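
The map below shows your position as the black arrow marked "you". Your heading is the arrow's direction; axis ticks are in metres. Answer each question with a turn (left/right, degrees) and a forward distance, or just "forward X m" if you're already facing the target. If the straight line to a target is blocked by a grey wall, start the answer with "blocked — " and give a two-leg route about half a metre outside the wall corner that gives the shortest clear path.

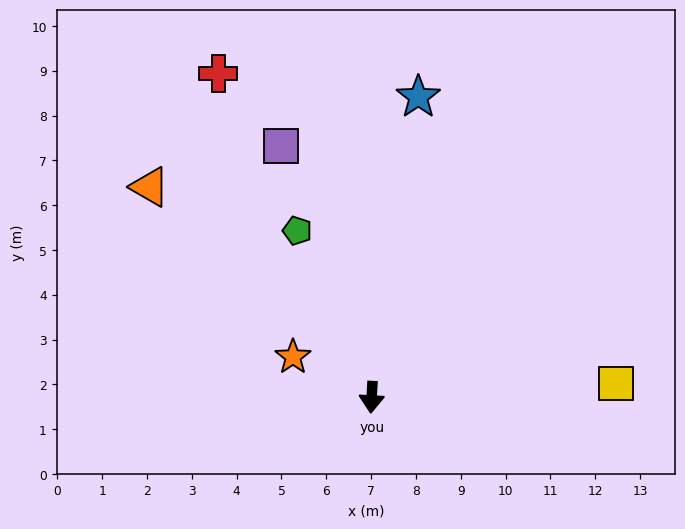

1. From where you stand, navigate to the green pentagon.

turn right 153°, forward 4.1 m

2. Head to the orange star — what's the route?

turn right 114°, forward 2.0 m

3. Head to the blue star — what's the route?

turn left 174°, forward 6.8 m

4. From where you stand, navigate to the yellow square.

turn left 96°, forward 5.5 m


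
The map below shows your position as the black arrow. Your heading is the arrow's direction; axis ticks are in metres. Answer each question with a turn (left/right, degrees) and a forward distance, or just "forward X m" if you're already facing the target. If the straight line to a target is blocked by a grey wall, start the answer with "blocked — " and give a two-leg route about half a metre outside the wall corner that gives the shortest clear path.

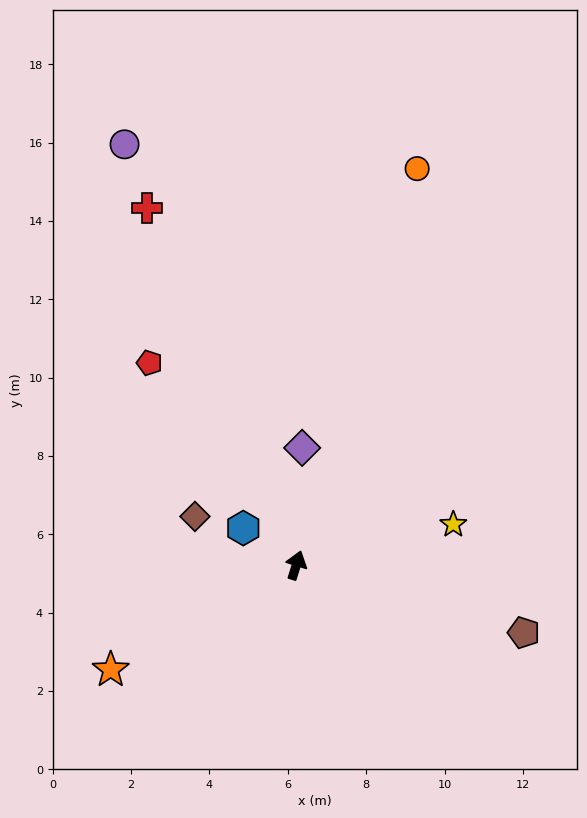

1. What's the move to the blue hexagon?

turn left 72°, forward 1.7 m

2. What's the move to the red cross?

turn left 40°, forward 9.9 m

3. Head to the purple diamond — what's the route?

turn left 14°, forward 3.0 m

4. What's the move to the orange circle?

forward 10.6 m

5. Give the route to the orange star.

turn left 137°, forward 5.4 m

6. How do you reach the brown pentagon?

turn right 89°, forward 6.1 m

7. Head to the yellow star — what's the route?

turn right 58°, forward 4.1 m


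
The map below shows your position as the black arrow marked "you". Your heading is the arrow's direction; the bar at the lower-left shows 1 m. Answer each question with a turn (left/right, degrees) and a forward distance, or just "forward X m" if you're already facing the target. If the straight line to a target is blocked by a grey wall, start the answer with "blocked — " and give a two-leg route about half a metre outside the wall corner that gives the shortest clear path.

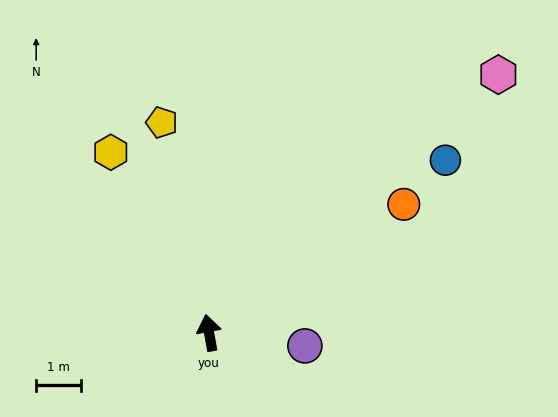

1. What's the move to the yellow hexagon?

turn left 18°, forward 4.6 m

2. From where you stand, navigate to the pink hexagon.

turn right 58°, forward 8.7 m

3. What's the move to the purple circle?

turn right 108°, forward 2.2 m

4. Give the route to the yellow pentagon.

turn left 2°, forward 4.8 m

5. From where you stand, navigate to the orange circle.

turn right 67°, forward 5.2 m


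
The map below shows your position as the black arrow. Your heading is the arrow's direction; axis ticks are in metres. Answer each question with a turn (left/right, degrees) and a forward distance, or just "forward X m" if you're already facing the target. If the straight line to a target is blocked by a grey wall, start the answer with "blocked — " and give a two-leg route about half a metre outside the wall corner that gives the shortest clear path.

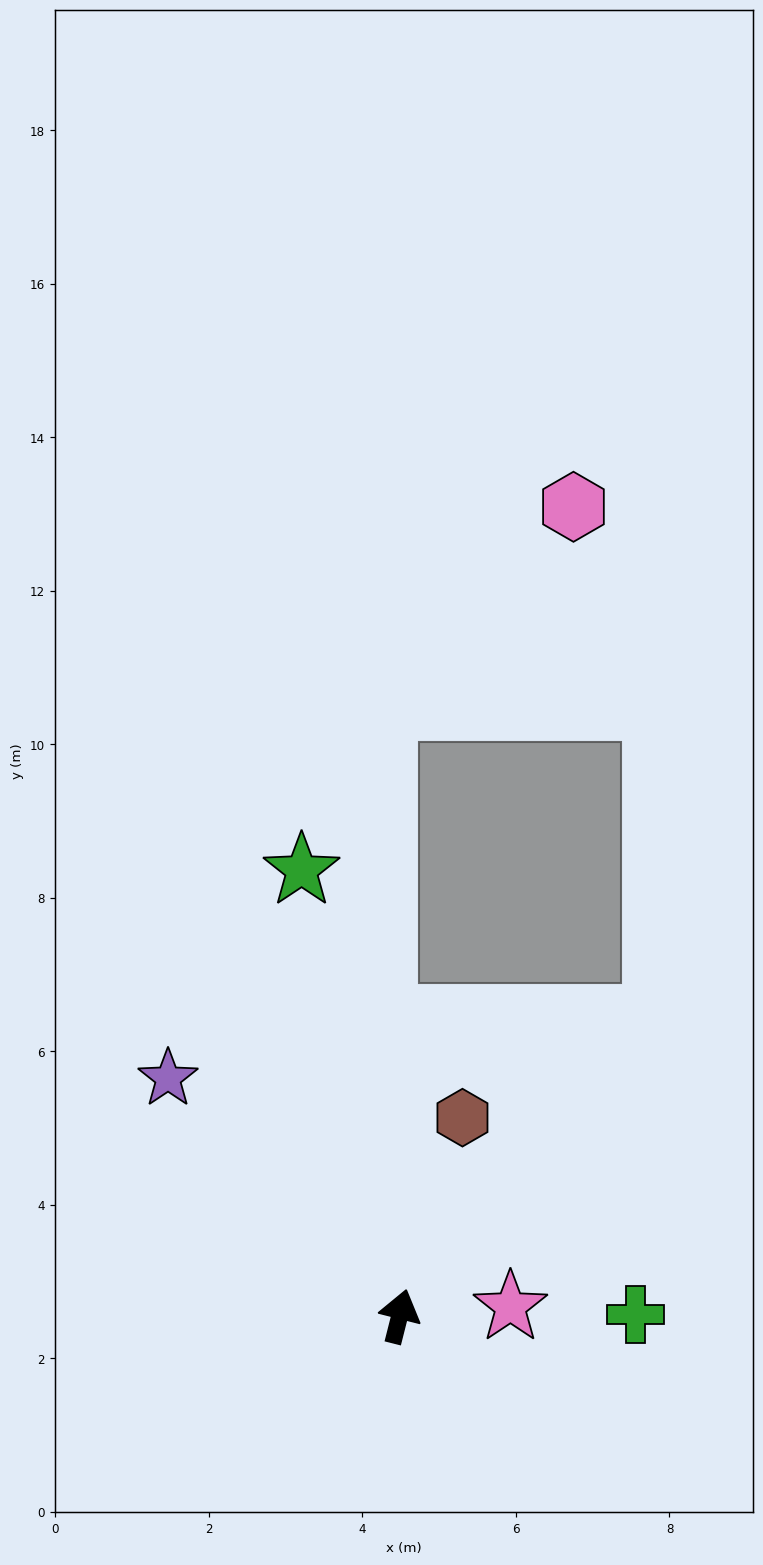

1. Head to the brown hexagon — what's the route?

turn right 3°, forward 2.7 m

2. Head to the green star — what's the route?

turn left 27°, forward 6.0 m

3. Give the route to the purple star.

turn left 58°, forward 4.3 m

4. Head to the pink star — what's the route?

turn right 71°, forward 1.4 m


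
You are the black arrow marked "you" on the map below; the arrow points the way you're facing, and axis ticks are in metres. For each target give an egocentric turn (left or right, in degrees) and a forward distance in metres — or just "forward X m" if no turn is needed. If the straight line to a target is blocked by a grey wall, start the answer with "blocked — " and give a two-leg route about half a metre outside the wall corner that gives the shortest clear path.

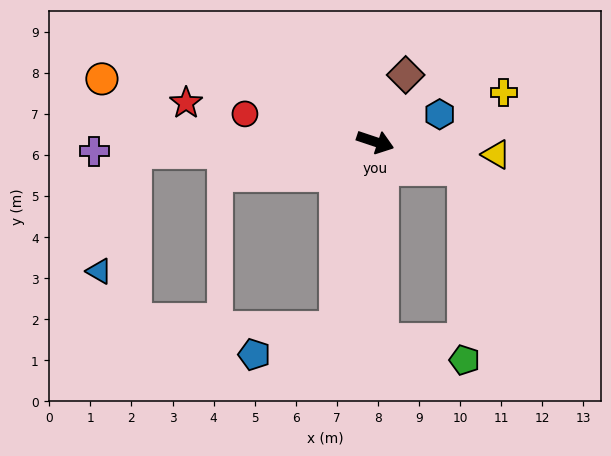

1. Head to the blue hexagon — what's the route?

turn left 42°, forward 1.7 m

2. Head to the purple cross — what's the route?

turn right 160°, forward 6.8 m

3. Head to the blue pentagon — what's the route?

blocked — turn right 83°, forward 4.6 m, then turn right 61°, forward 2.1 m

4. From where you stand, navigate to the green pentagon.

blocked — turn right 70°, forward 4.8 m, then turn left 75°, forward 2.1 m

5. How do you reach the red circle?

turn right 174°, forward 3.2 m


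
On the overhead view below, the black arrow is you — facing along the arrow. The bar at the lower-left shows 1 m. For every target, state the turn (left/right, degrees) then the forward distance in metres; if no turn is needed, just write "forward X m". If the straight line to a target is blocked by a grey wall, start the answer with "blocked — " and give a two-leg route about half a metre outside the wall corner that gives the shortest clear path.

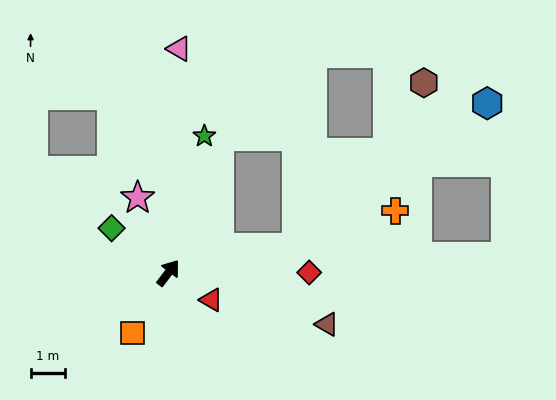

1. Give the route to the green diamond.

turn left 89°, forward 2.1 m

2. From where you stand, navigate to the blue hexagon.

blocked — turn right 42°, forward 3.8 m, then turn left 26°, forward 6.8 m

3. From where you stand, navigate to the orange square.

turn right 173°, forward 2.0 m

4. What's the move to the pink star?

turn left 59°, forward 2.3 m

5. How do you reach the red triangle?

turn right 85°, forward 1.5 m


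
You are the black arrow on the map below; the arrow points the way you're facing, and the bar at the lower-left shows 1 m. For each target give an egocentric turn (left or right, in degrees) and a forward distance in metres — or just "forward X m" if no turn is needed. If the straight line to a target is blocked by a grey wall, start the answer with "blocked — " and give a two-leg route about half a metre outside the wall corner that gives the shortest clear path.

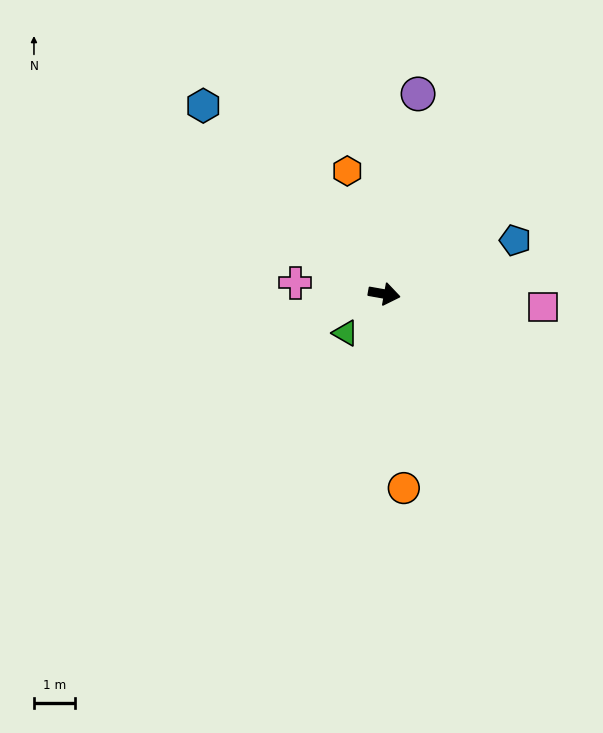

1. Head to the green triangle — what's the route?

turn right 125°, forward 1.4 m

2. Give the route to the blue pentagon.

turn left 32°, forward 3.5 m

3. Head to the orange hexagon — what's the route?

turn left 117°, forward 3.2 m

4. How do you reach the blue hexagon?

turn left 144°, forward 6.4 m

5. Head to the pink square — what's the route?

turn left 5°, forward 3.9 m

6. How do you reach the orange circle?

turn right 74°, forward 4.8 m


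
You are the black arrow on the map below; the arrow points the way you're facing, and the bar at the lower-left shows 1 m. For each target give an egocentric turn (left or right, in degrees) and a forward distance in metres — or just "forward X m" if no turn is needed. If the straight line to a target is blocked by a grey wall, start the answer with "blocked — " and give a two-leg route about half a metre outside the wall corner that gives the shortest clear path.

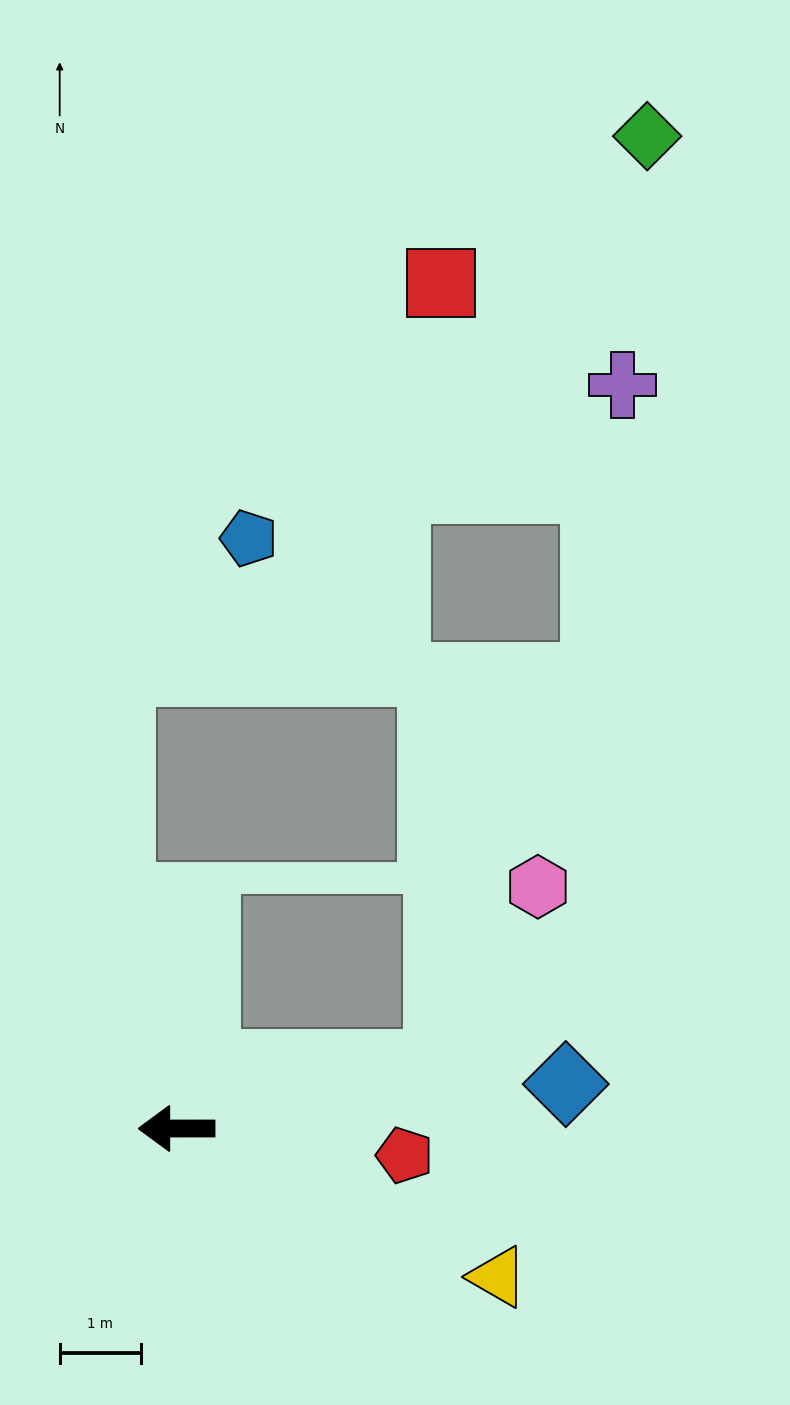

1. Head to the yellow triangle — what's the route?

turn left 155°, forward 4.3 m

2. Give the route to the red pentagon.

turn left 173°, forward 2.8 m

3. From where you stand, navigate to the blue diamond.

turn right 174°, forward 4.8 m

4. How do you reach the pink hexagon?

blocked — turn right 166°, forward 3.3 m, then turn left 47°, forward 2.5 m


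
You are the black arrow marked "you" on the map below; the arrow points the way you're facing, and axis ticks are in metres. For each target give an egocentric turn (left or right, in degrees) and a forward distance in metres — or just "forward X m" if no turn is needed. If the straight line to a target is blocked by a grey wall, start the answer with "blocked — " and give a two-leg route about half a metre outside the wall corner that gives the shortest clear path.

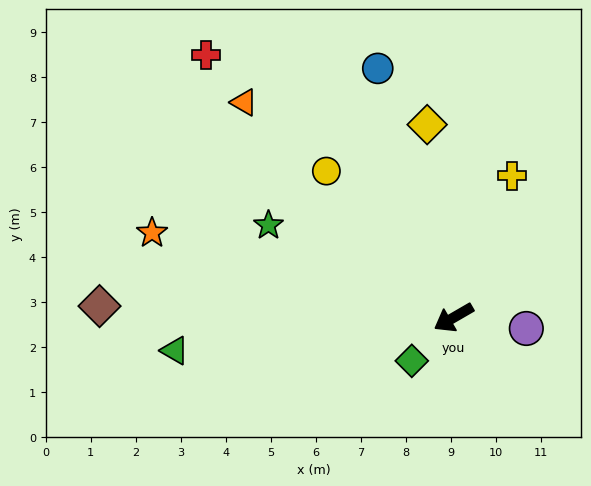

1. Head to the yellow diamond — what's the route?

turn right 112°, forward 4.3 m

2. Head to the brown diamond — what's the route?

turn right 32°, forward 7.9 m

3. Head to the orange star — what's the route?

turn right 46°, forward 7.0 m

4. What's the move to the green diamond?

turn left 16°, forward 1.3 m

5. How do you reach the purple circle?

turn left 141°, forward 1.6 m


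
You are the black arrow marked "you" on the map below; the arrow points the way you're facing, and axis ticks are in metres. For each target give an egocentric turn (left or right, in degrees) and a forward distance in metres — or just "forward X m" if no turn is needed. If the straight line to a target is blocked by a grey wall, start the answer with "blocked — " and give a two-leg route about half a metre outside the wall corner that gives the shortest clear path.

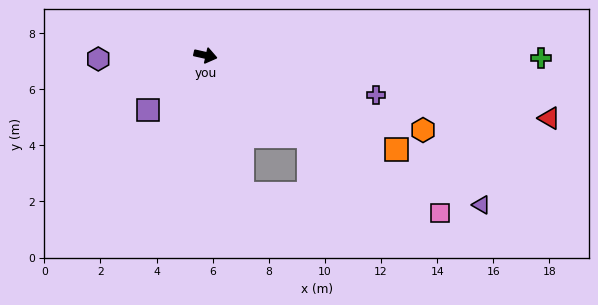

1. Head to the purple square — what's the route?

turn right 124°, forward 2.8 m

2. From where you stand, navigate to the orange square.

turn right 14°, forward 7.6 m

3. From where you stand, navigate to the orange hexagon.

turn right 6°, forward 8.2 m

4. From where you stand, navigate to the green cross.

turn left 12°, forward 12.0 m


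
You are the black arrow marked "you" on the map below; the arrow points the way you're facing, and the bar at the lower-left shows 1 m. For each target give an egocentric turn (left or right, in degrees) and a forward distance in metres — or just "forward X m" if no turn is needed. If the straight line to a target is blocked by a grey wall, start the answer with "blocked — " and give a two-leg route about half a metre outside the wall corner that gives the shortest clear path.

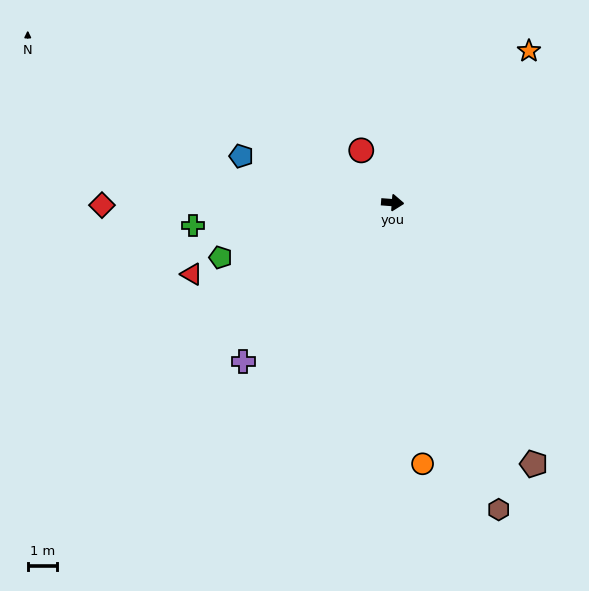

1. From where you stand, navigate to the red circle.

turn left 125°, forward 2.1 m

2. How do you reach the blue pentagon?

turn left 167°, forward 5.5 m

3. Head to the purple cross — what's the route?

turn right 129°, forward 7.5 m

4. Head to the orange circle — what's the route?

turn right 79°, forward 9.1 m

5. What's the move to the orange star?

turn left 52°, forward 7.1 m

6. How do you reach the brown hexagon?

turn right 67°, forward 11.2 m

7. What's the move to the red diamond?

turn right 175°, forward 10.1 m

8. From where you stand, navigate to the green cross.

turn right 169°, forward 7.0 m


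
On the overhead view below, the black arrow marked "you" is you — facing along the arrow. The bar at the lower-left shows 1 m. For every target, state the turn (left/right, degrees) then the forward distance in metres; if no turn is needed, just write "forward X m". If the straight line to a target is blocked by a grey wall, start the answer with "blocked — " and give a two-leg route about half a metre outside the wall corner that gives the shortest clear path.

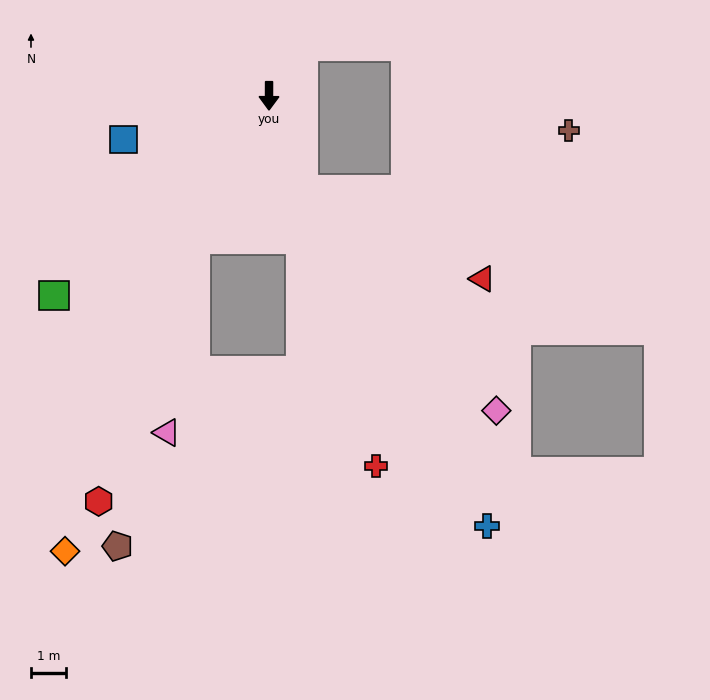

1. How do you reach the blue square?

turn right 73°, forward 4.3 m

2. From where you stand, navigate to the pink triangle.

blocked — turn right 27°, forward 4.5 m, then turn left 19°, forward 5.5 m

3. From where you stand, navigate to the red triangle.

blocked — turn left 20°, forward 2.8 m, then turn left 44°, forward 5.6 m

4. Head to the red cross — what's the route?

turn left 16°, forward 10.9 m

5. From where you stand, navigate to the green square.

turn right 47°, forward 8.3 m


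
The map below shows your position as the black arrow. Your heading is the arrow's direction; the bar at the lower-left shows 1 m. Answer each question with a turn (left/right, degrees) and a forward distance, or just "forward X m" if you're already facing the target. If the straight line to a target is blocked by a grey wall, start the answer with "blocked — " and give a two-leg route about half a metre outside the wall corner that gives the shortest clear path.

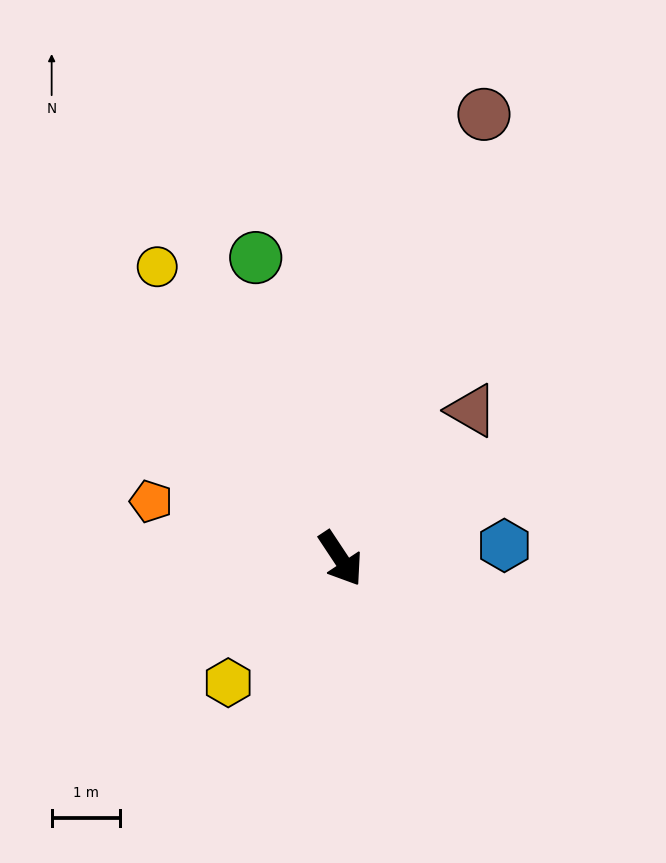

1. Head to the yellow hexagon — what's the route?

turn right 76°, forward 2.5 m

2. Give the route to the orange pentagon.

turn right 140°, forward 2.9 m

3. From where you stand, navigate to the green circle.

turn left 162°, forward 4.6 m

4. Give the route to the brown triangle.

turn left 105°, forward 2.9 m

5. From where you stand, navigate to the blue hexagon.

turn left 61°, forward 2.4 m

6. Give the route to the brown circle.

turn left 129°, forward 6.9 m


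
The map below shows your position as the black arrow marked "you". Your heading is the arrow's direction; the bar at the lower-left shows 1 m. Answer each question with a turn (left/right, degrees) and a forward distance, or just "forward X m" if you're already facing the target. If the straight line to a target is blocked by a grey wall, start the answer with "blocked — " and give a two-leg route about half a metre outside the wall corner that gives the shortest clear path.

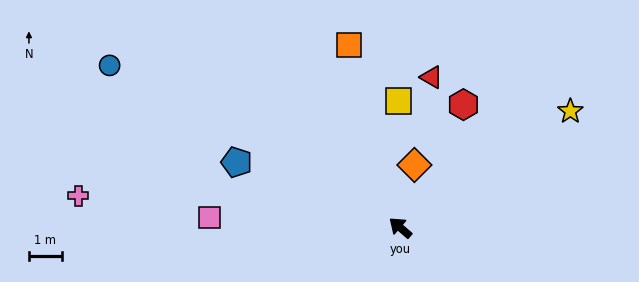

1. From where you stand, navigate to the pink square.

turn left 38°, forward 5.8 m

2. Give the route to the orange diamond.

turn right 62°, forward 2.0 m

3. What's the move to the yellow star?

turn right 105°, forward 6.3 m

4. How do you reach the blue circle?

turn left 12°, forward 10.1 m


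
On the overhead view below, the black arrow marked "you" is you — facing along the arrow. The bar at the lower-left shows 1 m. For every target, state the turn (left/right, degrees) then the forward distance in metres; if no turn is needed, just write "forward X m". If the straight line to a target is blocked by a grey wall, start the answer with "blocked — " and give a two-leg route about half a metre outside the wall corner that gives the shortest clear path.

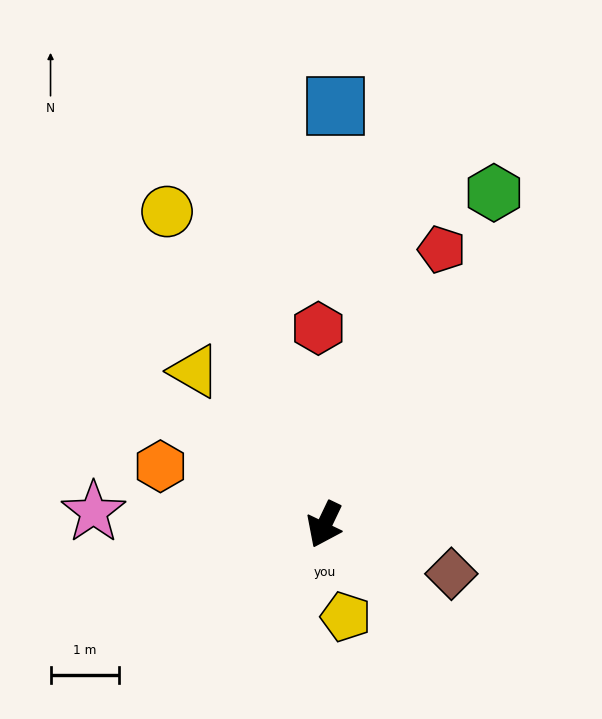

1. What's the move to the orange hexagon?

turn right 84°, forward 2.6 m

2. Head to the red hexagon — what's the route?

turn right 153°, forward 2.9 m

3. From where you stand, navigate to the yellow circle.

turn right 128°, forward 5.2 m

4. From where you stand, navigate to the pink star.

turn right 68°, forward 3.4 m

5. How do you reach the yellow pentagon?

turn left 39°, forward 1.4 m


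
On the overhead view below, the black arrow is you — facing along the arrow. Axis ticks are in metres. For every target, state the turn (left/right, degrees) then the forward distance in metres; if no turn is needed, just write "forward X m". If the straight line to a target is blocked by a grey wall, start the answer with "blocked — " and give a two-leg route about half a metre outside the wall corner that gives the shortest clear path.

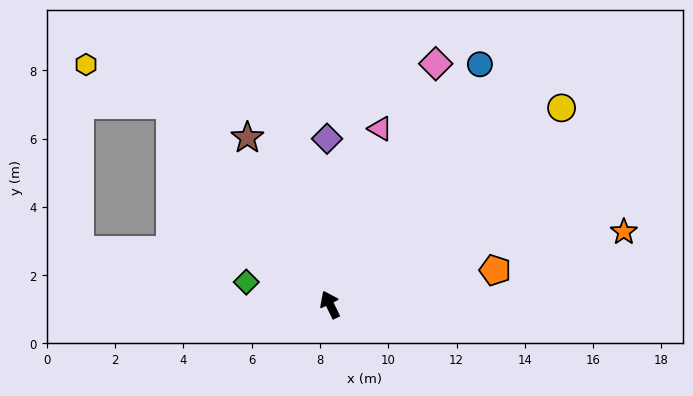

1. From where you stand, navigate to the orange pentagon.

turn right 104°, forward 4.9 m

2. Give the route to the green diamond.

turn left 49°, forward 2.5 m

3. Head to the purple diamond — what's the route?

turn right 25°, forward 4.9 m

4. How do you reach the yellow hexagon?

blocked — turn left 13°, forward 7.5 m, then turn left 26°, forward 2.7 m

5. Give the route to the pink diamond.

turn right 50°, forward 7.7 m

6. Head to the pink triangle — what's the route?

turn right 42°, forward 5.4 m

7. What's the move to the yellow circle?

turn right 75°, forward 8.9 m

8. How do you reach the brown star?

forward 5.5 m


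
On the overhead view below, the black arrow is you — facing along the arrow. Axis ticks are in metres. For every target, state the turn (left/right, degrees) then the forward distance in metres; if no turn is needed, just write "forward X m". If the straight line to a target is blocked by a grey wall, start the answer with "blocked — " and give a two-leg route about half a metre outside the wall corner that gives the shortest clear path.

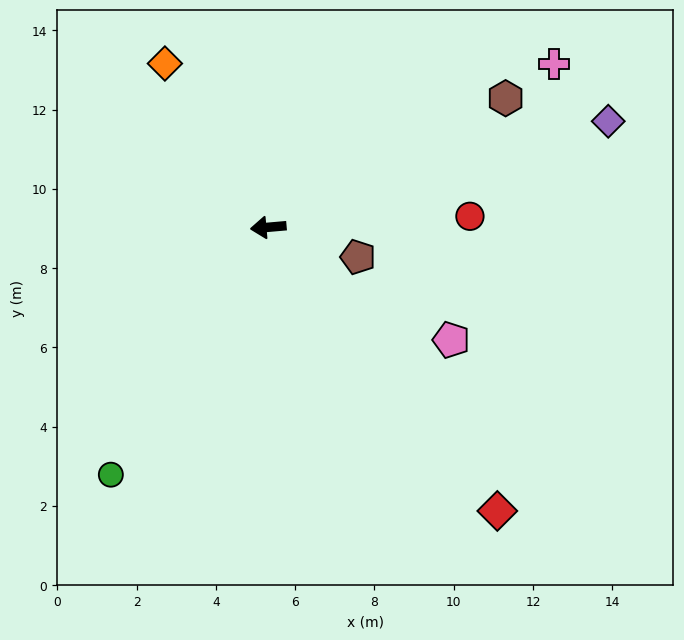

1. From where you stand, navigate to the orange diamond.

turn right 63°, forward 4.9 m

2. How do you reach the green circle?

turn left 53°, forward 7.4 m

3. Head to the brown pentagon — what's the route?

turn left 157°, forward 2.4 m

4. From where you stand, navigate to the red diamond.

turn left 124°, forward 9.2 m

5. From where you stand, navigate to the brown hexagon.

turn right 156°, forward 6.8 m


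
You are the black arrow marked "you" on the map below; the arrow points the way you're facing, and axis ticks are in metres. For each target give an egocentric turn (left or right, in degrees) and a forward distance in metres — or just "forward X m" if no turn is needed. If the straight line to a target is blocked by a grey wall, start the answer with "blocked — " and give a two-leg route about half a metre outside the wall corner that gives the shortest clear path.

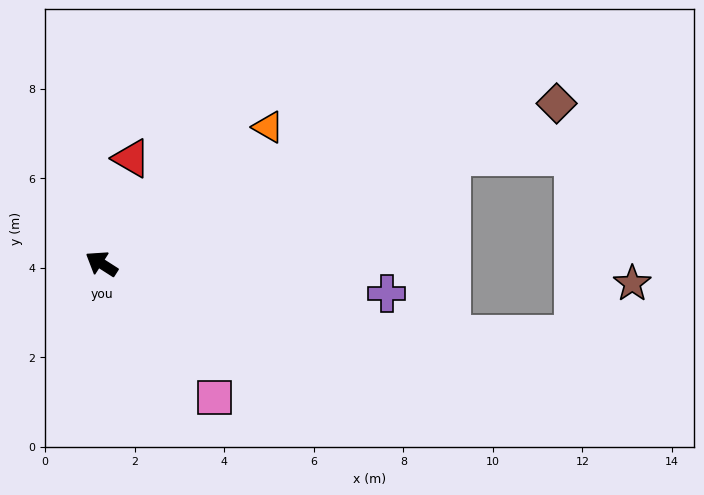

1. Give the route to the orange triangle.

turn right 108°, forward 4.8 m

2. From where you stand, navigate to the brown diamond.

turn right 128°, forward 10.8 m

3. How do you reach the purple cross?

turn right 153°, forward 6.4 m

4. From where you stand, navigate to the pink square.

turn left 163°, forward 3.9 m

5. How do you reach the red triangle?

turn right 73°, forward 2.4 m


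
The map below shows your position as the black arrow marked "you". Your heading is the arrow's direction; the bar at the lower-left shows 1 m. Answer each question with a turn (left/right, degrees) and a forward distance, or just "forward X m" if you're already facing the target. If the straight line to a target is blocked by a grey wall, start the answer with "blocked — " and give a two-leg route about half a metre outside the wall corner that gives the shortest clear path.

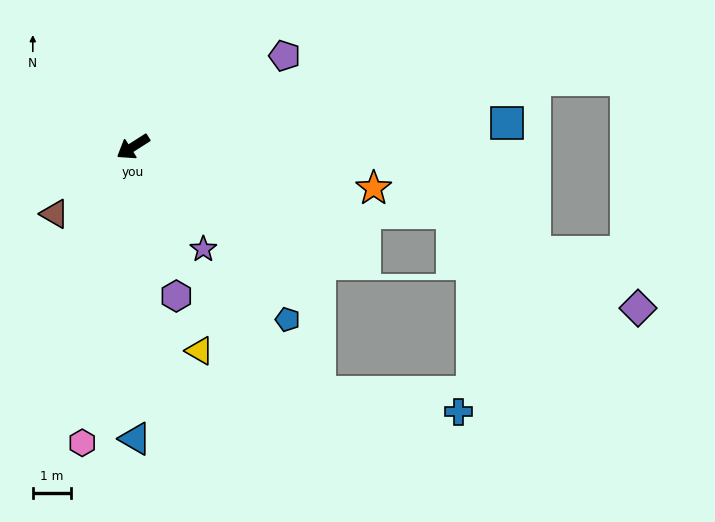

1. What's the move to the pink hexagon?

turn left 48°, forward 7.8 m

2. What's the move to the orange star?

turn left 138°, forward 6.4 m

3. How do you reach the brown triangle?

turn left 8°, forward 2.7 m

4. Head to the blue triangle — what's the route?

turn left 58°, forward 7.6 m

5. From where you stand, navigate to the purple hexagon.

turn left 74°, forward 4.0 m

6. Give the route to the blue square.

turn left 151°, forward 9.7 m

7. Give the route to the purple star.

turn left 92°, forward 3.2 m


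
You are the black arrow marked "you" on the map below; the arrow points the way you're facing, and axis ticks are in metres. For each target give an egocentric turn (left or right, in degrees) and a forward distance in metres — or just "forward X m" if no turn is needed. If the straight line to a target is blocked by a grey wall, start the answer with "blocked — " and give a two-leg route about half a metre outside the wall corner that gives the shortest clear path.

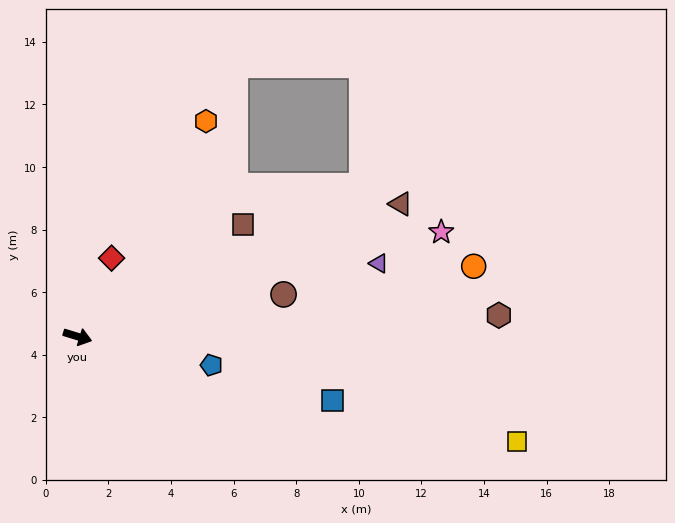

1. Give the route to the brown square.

turn left 51°, forward 6.4 m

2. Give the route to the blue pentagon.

turn left 5°, forward 4.4 m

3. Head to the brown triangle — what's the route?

turn left 39°, forward 11.2 m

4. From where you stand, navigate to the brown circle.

turn left 29°, forward 6.7 m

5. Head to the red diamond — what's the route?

turn left 84°, forward 2.7 m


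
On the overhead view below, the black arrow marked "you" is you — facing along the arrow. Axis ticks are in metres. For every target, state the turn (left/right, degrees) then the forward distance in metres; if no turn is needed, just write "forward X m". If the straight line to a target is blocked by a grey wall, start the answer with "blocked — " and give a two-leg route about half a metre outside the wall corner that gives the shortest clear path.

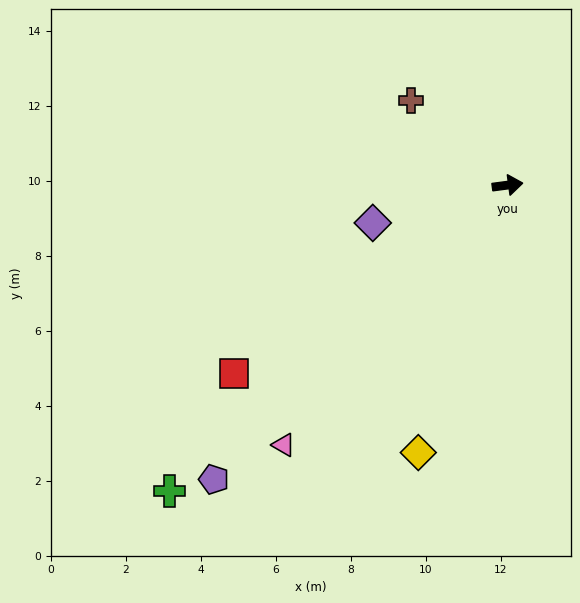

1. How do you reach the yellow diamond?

turn right 116°, forward 7.5 m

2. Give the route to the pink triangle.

turn right 138°, forward 9.1 m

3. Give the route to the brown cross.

turn left 131°, forward 3.4 m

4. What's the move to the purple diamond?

turn right 172°, forward 3.7 m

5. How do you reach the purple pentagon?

turn right 142°, forward 11.1 m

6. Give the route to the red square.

turn right 153°, forward 8.9 m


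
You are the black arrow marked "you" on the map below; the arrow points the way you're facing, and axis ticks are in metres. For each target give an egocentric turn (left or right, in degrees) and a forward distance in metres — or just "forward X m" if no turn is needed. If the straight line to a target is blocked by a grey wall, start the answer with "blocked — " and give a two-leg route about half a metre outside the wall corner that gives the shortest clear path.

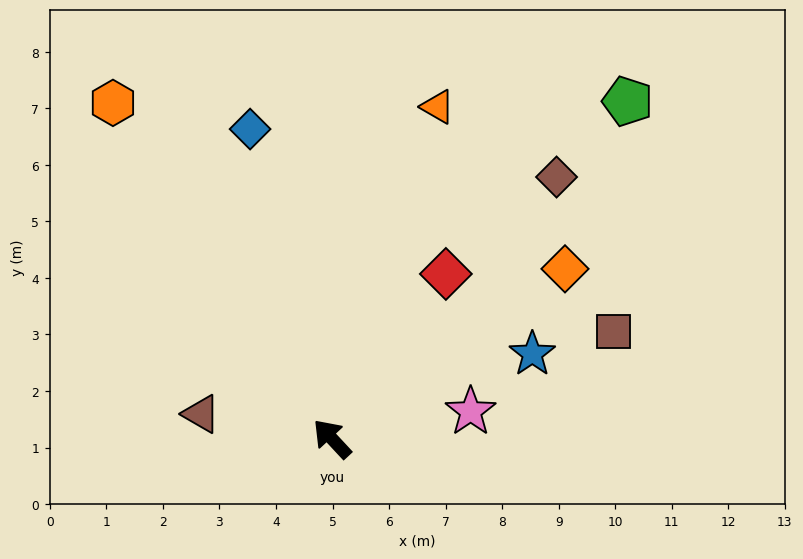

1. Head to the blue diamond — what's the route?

turn right 28°, forward 5.7 m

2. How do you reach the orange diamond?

turn right 97°, forward 5.1 m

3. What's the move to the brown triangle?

turn left 36°, forward 2.4 m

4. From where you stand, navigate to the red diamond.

turn right 78°, forward 3.5 m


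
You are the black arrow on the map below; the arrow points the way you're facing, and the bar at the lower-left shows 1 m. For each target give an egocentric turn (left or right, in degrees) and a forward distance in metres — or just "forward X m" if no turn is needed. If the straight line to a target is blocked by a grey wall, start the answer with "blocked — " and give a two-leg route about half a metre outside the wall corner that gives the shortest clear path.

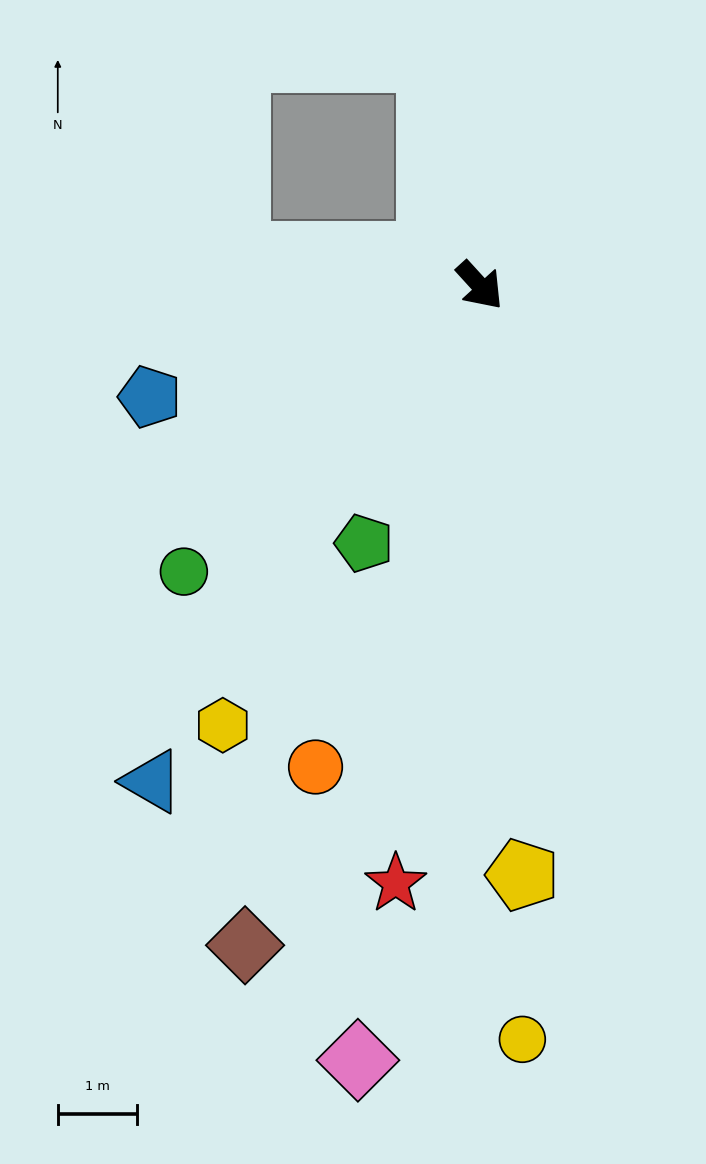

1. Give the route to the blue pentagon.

turn right 114°, forward 4.4 m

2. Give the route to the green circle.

turn right 88°, forward 5.2 m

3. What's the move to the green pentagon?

turn right 67°, forward 3.6 m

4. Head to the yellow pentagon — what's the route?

turn right 38°, forward 7.5 m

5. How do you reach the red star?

turn right 50°, forward 7.6 m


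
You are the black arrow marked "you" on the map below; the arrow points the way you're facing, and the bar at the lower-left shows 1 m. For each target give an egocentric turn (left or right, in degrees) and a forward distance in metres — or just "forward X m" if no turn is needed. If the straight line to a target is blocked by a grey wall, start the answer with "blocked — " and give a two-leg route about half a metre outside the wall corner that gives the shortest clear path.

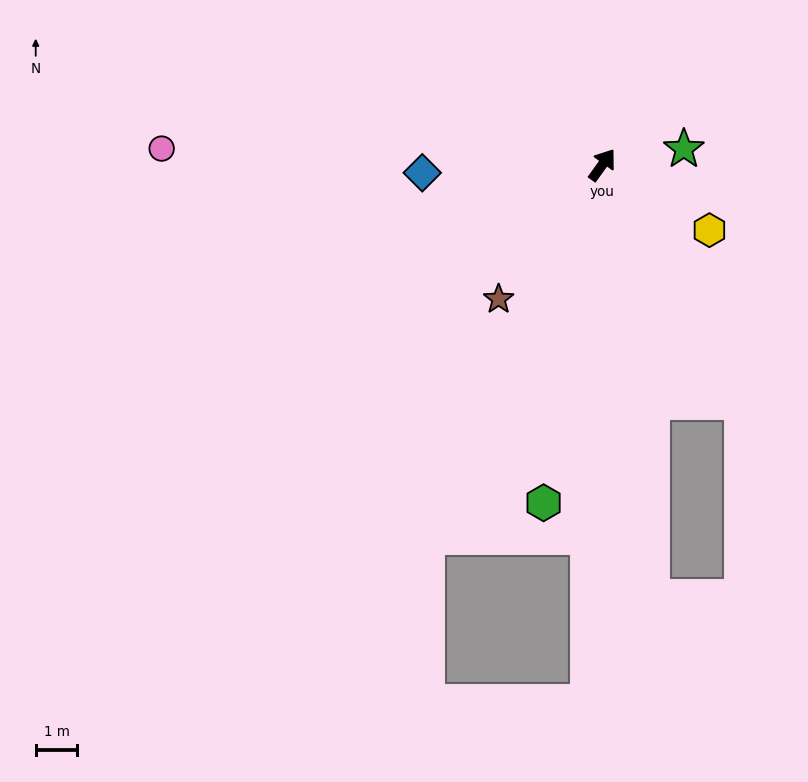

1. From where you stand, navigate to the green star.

turn right 43°, forward 2.0 m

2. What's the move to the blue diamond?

turn left 128°, forward 4.3 m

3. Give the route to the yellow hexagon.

turn right 86°, forward 3.0 m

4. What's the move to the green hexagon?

turn right 154°, forward 8.3 m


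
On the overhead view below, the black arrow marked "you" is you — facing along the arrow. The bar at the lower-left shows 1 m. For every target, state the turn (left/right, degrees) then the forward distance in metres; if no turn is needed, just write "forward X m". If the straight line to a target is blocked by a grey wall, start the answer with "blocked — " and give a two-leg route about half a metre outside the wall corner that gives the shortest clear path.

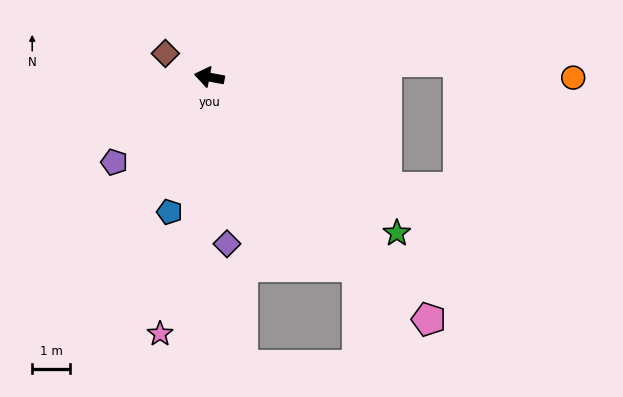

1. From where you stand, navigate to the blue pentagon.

turn left 84°, forward 3.7 m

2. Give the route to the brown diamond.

turn right 18°, forward 1.3 m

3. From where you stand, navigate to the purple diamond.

turn left 107°, forward 4.4 m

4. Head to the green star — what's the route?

turn left 151°, forward 6.4 m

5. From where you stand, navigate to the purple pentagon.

turn left 52°, forward 3.4 m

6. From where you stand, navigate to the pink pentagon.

turn left 143°, forward 8.6 m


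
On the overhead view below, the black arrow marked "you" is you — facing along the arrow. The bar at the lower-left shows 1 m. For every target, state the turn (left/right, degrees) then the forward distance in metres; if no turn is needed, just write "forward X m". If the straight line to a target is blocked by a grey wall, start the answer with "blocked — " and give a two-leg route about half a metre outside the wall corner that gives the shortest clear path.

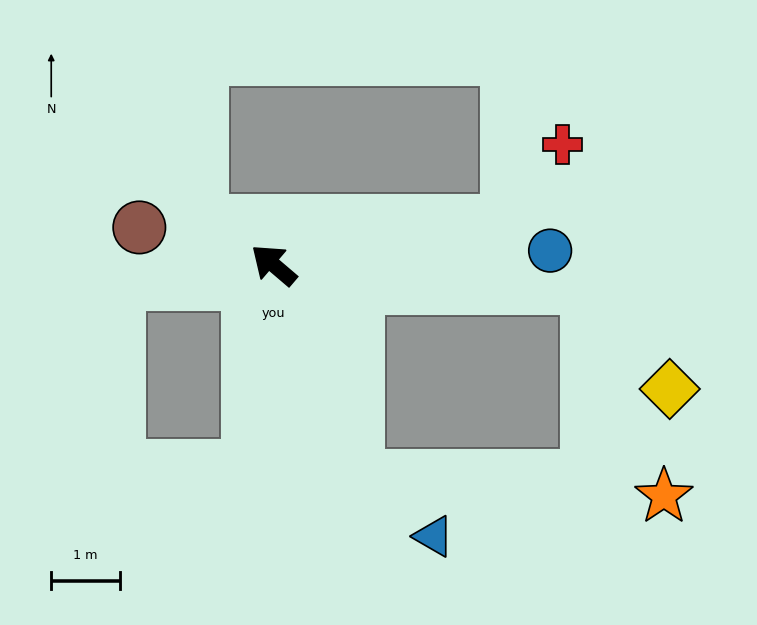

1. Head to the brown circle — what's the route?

turn left 25°, forward 2.0 m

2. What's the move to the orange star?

blocked — turn left 151°, forward 3.3 m, then turn left 66°, forward 4.5 m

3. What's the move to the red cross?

blocked — turn right 130°, forward 3.5 m, then turn left 47°, forward 1.4 m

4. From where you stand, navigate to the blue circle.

turn right 137°, forward 4.0 m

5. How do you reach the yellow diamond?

blocked — turn right 143°, forward 4.6 m, then turn right 49°, forward 1.9 m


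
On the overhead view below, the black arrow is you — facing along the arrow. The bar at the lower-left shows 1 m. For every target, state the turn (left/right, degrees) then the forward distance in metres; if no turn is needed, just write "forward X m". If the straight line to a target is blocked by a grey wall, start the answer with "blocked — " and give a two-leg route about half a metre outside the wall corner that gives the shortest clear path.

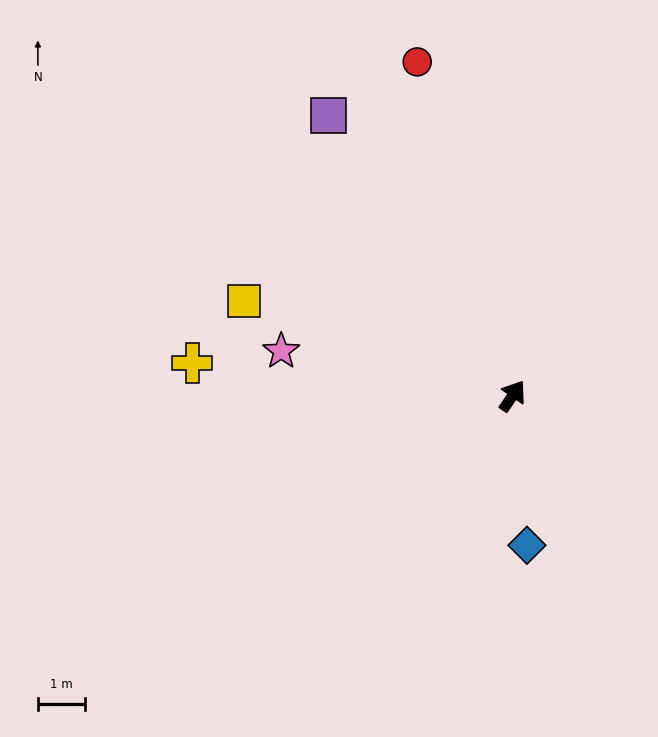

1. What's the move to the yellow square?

turn left 105°, forward 6.0 m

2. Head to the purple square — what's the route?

turn left 68°, forward 7.1 m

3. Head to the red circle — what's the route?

turn left 50°, forward 7.3 m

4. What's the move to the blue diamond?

turn right 140°, forward 3.2 m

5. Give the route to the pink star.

turn left 113°, forward 5.0 m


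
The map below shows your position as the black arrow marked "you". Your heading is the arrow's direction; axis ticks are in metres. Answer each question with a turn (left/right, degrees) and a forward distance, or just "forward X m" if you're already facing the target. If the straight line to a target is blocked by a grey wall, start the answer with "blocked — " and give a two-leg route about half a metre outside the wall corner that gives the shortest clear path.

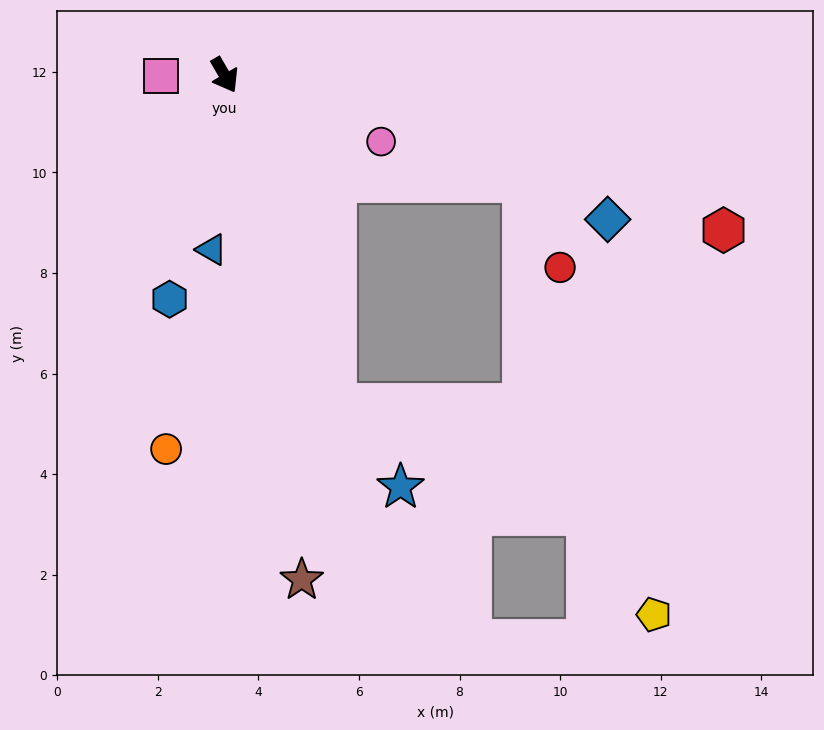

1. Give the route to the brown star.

turn right 21°, forward 10.2 m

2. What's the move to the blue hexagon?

turn right 44°, forward 4.6 m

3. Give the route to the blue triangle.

turn right 34°, forward 3.5 m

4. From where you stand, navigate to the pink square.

turn right 119°, forward 1.3 m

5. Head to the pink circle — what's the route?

turn left 37°, forward 3.4 m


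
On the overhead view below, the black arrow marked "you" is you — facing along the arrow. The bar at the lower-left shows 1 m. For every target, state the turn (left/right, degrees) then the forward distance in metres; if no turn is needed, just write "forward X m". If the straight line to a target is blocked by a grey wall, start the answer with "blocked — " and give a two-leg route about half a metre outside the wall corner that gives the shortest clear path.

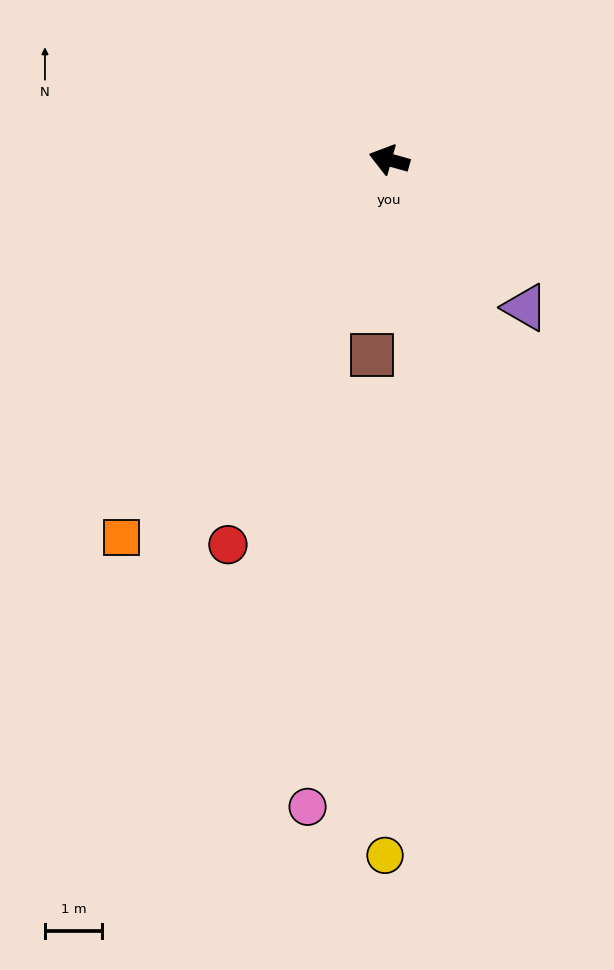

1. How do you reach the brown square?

turn left 101°, forward 3.4 m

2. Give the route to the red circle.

turn left 83°, forward 7.3 m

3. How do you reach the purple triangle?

turn left 148°, forward 3.5 m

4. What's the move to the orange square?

turn left 70°, forward 8.1 m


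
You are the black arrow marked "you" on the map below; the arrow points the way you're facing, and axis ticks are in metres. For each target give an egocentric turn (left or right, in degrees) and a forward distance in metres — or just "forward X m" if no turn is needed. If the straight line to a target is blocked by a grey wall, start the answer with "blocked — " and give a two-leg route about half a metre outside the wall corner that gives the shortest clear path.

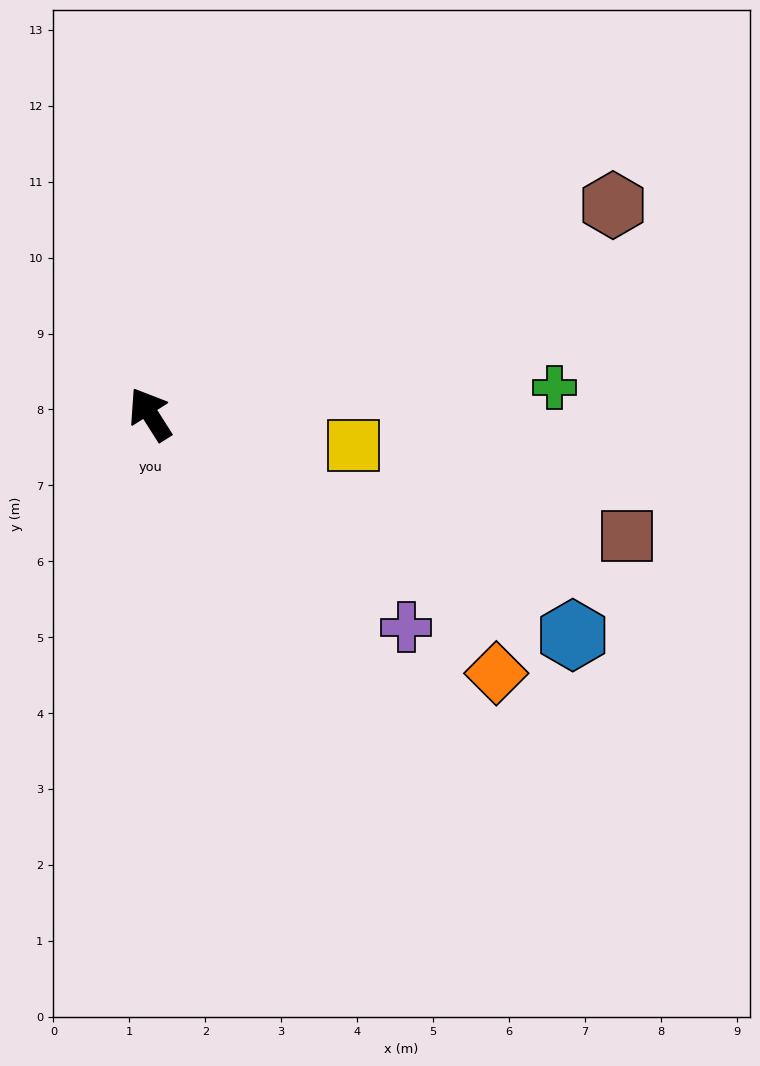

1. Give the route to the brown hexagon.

turn right 98°, forward 6.7 m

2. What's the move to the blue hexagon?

turn right 150°, forward 6.3 m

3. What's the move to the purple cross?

turn right 162°, forward 4.4 m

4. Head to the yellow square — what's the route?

turn right 131°, forward 2.7 m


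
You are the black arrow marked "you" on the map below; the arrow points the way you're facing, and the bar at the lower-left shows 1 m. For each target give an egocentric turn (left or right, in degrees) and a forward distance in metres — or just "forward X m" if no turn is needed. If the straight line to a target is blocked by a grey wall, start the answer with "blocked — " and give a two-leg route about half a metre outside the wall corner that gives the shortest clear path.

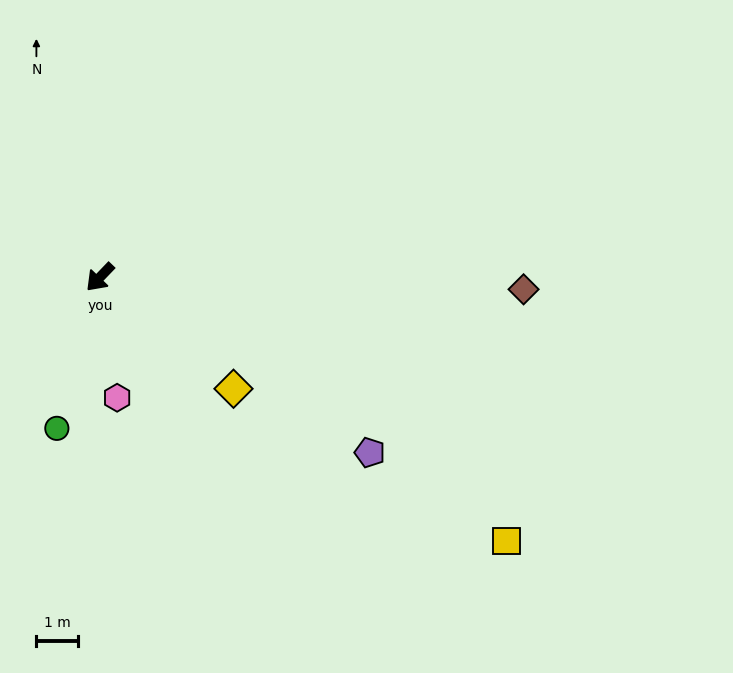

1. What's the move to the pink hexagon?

turn left 52°, forward 2.9 m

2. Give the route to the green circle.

turn left 28°, forward 3.7 m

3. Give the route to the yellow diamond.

turn left 94°, forward 4.1 m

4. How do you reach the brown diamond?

turn left 132°, forward 10.1 m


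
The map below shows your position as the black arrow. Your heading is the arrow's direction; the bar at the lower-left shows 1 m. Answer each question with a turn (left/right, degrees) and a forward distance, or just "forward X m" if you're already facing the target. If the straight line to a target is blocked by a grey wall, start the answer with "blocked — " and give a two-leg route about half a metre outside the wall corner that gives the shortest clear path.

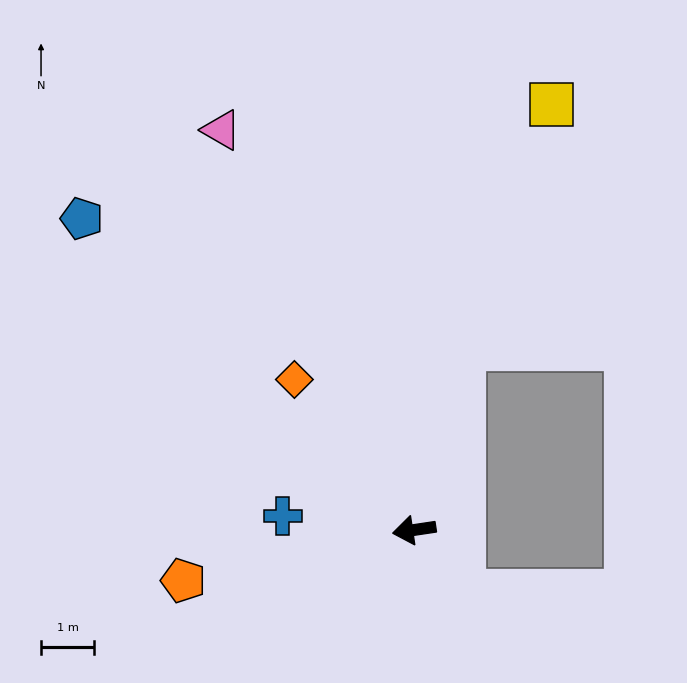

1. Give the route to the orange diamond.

turn right 60°, forward 3.6 m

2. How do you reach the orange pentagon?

turn left 4°, forward 4.4 m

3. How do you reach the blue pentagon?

turn right 52°, forward 8.5 m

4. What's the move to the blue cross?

turn right 15°, forward 2.5 m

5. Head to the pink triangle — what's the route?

turn right 73°, forward 8.3 m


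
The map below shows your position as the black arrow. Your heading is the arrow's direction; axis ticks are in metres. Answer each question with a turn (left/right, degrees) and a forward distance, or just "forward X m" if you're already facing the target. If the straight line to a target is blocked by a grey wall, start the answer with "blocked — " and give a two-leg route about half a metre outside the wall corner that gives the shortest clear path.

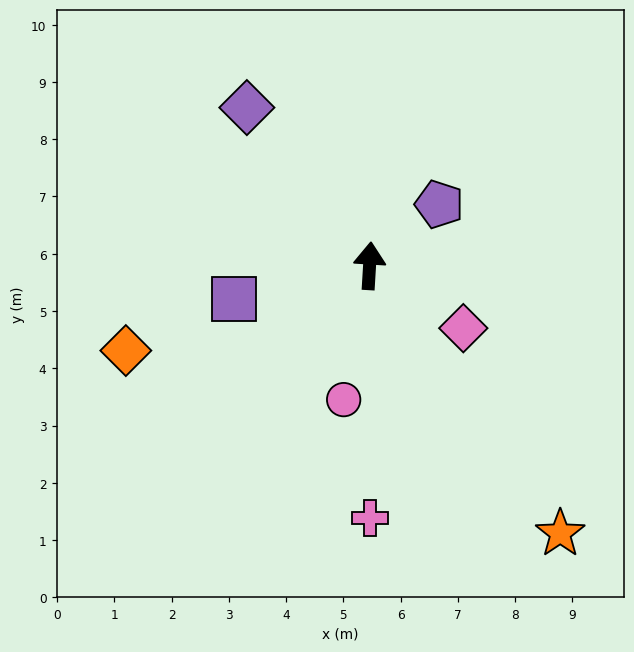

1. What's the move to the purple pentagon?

turn right 45°, forward 1.6 m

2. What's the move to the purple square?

turn left 107°, forward 2.4 m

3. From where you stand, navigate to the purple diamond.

turn left 41°, forward 3.5 m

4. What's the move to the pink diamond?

turn right 120°, forward 2.0 m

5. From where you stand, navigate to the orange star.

turn right 141°, forward 5.7 m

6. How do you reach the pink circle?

turn left 172°, forward 2.4 m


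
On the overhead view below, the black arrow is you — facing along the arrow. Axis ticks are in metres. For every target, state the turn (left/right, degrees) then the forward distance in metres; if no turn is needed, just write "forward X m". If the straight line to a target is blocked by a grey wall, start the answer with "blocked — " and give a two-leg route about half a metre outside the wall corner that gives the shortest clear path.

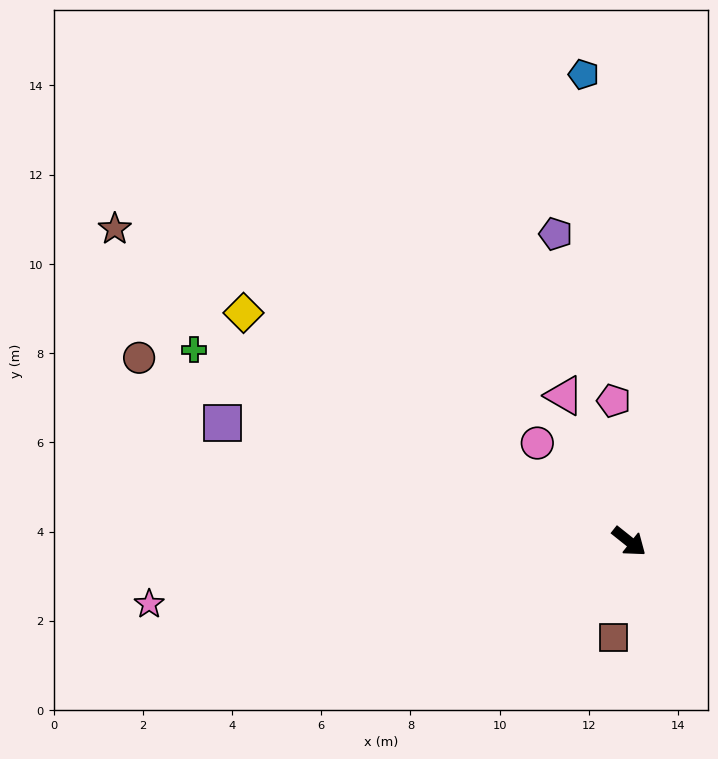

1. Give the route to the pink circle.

turn left 172°, forward 3.0 m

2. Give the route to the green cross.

turn right 165°, forward 10.7 m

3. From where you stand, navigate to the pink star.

turn right 134°, forward 10.8 m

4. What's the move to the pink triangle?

turn left 153°, forward 3.6 m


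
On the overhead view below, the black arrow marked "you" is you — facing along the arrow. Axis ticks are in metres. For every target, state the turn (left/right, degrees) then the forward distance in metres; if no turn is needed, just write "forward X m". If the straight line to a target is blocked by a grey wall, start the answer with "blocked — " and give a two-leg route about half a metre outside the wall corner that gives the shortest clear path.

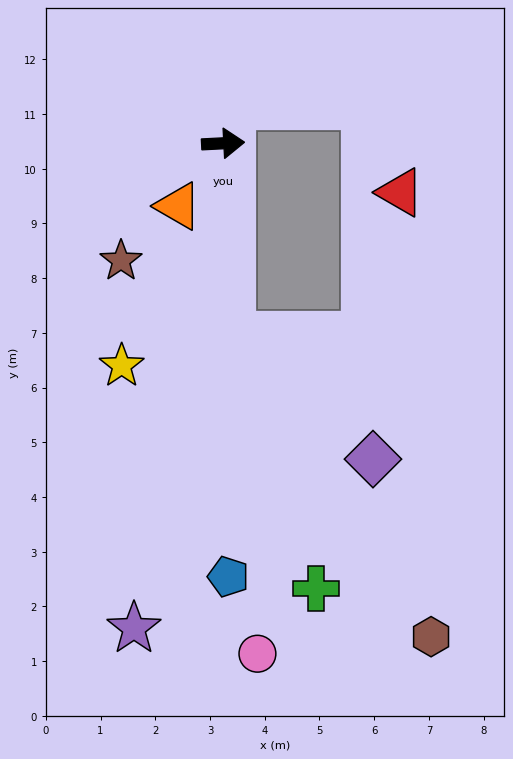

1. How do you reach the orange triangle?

turn right 129°, forward 1.4 m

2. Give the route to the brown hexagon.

blocked — turn right 90°, forward 3.5 m, then turn left 30°, forward 6.6 m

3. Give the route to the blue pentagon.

turn right 92°, forward 7.9 m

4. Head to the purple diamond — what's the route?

blocked — turn right 90°, forward 3.5 m, then turn left 45°, forward 3.4 m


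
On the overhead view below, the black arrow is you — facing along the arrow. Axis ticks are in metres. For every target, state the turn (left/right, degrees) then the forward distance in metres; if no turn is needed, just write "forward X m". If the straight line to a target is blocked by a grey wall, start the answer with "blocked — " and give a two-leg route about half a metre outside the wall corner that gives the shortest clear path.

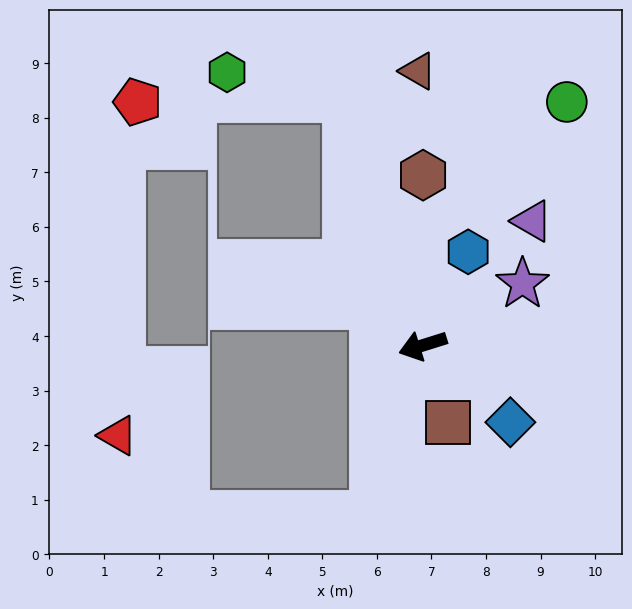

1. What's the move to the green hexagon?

blocked — turn right 90°, forward 4.7 m, then turn left 60°, forward 2.2 m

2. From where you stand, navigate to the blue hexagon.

turn right 133°, forward 1.9 m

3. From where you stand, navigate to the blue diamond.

turn left 121°, forward 2.1 m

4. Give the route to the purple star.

turn right 166°, forward 2.1 m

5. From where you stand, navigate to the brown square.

turn left 91°, forward 1.5 m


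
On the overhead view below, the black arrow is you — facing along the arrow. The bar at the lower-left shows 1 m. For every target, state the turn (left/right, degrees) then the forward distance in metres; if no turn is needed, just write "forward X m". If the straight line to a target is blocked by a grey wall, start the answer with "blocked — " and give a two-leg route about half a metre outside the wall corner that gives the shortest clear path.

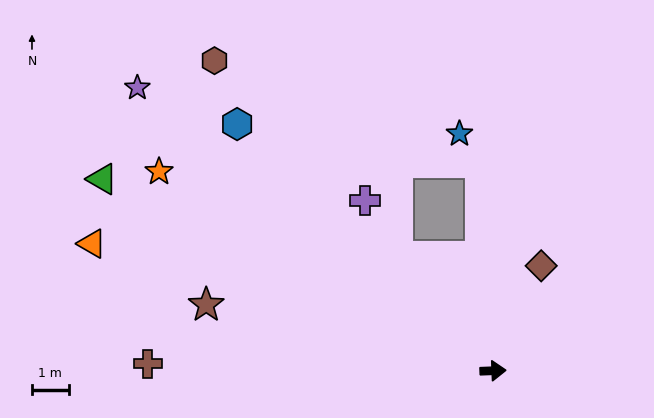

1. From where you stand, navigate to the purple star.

turn left 139°, forward 12.4 m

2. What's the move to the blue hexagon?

turn left 134°, forward 9.7 m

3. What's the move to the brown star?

turn left 165°, forward 8.0 m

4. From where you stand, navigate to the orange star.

turn left 147°, forward 10.6 m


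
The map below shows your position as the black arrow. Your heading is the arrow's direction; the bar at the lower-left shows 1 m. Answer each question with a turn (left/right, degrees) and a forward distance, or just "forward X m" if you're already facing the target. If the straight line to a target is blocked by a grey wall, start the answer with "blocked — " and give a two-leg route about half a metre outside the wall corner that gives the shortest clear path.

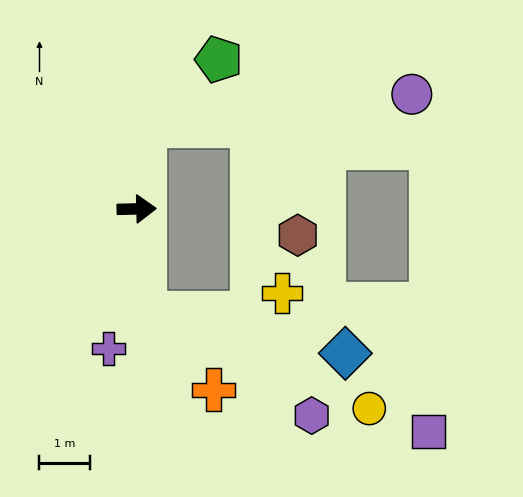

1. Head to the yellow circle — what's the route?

blocked — turn right 87°, forward 2.0 m, then turn left 63°, forward 4.8 m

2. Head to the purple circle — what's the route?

blocked — turn left 83°, forward 1.6 m, then turn right 78°, forward 5.3 m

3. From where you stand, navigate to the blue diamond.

blocked — turn right 87°, forward 2.0 m, then turn left 74°, forward 4.0 m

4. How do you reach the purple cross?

turn right 103°, forward 2.8 m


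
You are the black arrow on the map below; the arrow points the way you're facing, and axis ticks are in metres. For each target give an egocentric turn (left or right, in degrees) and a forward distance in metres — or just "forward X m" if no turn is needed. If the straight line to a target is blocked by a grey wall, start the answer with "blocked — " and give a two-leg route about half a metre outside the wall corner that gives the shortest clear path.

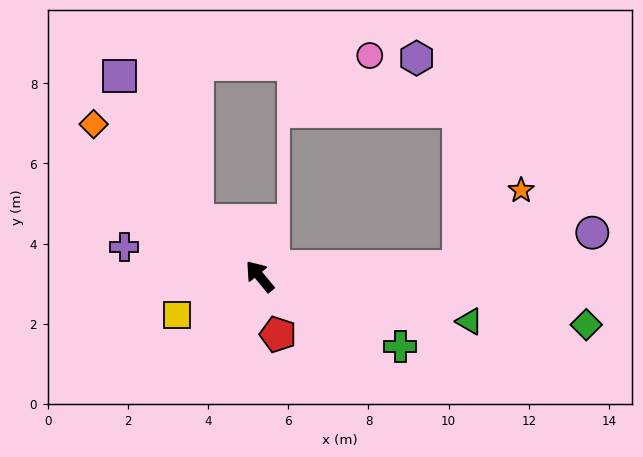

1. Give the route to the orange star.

blocked — turn right 127°, forward 5.0 m, then turn left 49°, forward 2.5 m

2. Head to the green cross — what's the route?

turn right 156°, forward 3.9 m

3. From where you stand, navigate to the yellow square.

turn left 75°, forward 2.3 m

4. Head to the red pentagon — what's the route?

turn left 158°, forward 1.5 m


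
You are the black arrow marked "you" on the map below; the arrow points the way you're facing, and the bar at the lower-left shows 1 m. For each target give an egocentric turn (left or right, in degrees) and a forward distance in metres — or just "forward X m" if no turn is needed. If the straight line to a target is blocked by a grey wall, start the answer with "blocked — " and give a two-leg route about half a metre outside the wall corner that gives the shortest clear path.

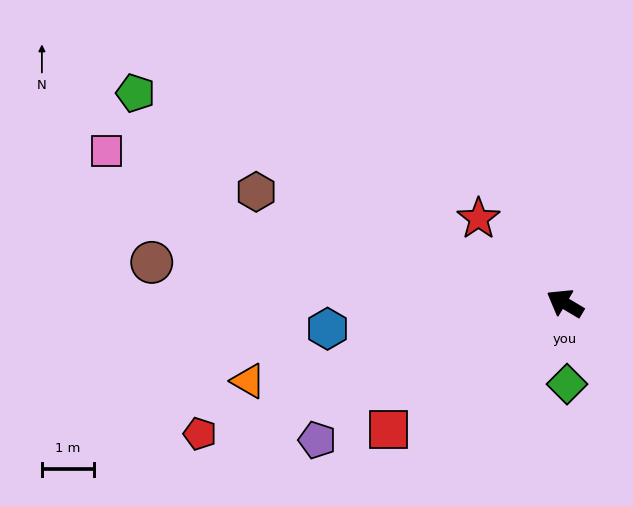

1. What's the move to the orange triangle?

turn left 45°, forward 6.2 m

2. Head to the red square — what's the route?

turn left 66°, forward 4.2 m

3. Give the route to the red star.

turn right 14°, forward 2.3 m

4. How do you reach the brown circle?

turn left 25°, forward 7.9 m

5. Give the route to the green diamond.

turn left 122°, forward 1.5 m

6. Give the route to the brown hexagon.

turn left 11°, forward 6.3 m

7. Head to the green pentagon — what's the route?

turn left 5°, forward 9.2 m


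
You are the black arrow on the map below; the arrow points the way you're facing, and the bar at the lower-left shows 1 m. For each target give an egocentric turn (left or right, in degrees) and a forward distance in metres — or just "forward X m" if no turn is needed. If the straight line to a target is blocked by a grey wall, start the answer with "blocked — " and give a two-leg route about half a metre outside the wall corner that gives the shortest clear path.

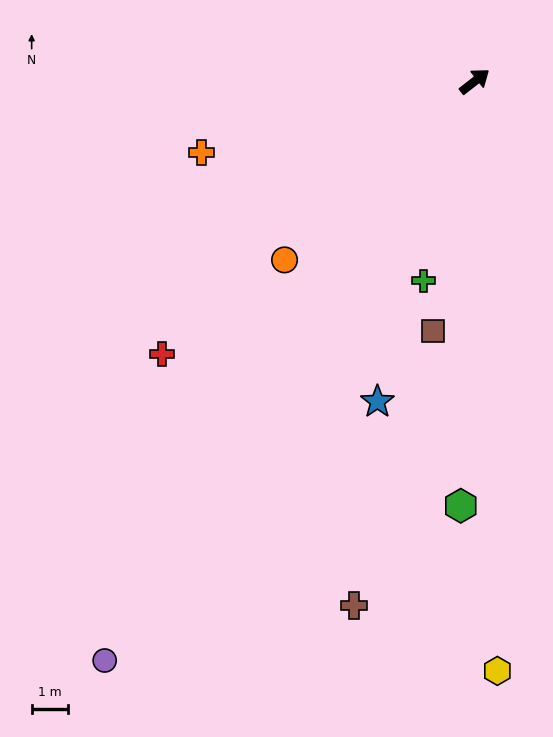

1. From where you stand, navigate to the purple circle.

turn right 161°, forward 18.8 m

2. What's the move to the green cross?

turn right 142°, forward 5.6 m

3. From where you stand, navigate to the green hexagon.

turn right 130°, forward 11.6 m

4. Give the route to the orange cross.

turn left 157°, forward 7.7 m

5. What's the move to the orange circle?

turn right 175°, forward 7.2 m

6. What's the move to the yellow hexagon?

turn right 126°, forward 16.2 m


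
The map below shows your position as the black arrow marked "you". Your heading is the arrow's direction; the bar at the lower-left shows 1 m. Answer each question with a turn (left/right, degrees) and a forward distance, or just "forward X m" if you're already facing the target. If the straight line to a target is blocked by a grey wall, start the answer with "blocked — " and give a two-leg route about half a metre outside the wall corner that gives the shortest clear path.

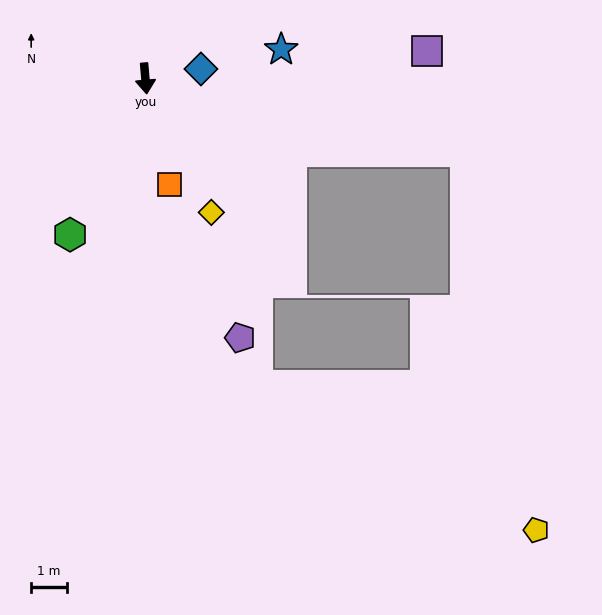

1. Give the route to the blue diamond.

turn left 95°, forward 1.6 m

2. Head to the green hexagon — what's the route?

turn right 31°, forward 4.9 m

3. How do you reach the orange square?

turn left 8°, forward 3.0 m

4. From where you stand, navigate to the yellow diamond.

turn left 21°, forward 4.2 m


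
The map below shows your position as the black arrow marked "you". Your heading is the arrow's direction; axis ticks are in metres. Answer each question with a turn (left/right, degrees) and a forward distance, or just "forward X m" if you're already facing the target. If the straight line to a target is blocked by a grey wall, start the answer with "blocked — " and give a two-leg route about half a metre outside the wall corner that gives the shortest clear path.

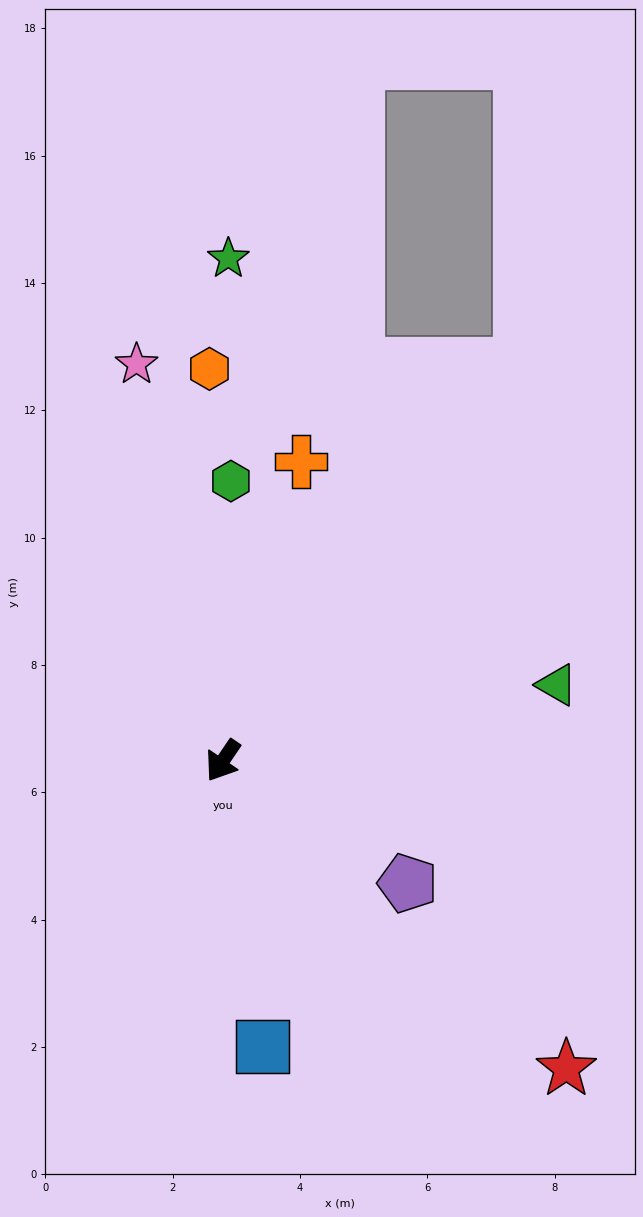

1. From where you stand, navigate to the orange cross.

turn right 160°, forward 4.9 m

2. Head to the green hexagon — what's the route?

turn right 147°, forward 4.4 m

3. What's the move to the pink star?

turn right 134°, forward 6.4 m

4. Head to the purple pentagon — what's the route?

turn left 91°, forward 3.5 m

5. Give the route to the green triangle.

turn left 137°, forward 5.4 m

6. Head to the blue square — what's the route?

turn left 42°, forward 4.5 m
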